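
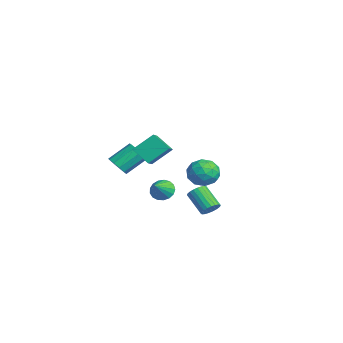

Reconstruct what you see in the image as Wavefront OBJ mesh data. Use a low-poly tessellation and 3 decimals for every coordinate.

v 4.284 0.185 -1.665
v 4.742 -0.134 -1.332
v 3.594 -0.683 -0.281
v 3.136 -0.365 -0.615
v 4.739 0.107 -1.208
v 3.592 -0.443 -0.158
v 4.658 0.361 -1.164
v 3.511 -0.189 -0.114
v 4.513 0.584 -1.206
v 3.365 0.035 -0.156
v 4.327 0.739 -1.328
v 3.18 0.189 -0.278
v 4.134 0.797 -1.508
v 2.987 0.248 -0.458
v 3.967 0.75 -1.715
v 2.82 0.201 -0.665
v 3.855 0.605 -1.914
v 2.707 0.056 -0.863
v 3.817 0.387 -2.069
v 2.669 -0.162 -1.019
v 3.859 0.135 -2.155
v 2.712 -0.415 -1.105
v 3.975 -0.109 -2.156
v 2.828 -0.659 -1.106
v 4.145 -0.303 -2.072
v 2.997 -0.852 -1.022
v 4.338 -0.412 -1.918
v 3.19 -0.961 -0.867
v 4.522 -0.418 -1.72
v 3.374 -0.967 -0.67
v 4.665 -0.319 -1.513
v 3.517 -0.869 -0.462
v -4.277 1.699 -2.378
v -3.636 2.597 -2.158
v -2.884 0.603 -1.962
v -2.243 1.501 -1.742
v -3.103 1.243 -1.063
v -3.964 1.921 -1.32
v -2.556 1.279 -2.8
v -3.417 1.957 -3.057
v -2.573 2.338 -2.418
v -2.91 2.315 -1.345
v -3.61 0.885 -2.775
v -3.947 0.862 -1.702
v -4.079 2.244 -2.304
v -2.441 0.956 -1.816
v -2.947 0.804 -1.417
v -2.57 1.332 -1.287
v -4.271 1.847 -1.812
v -3.895 2.375 -1.683
v -3.581 1.579 -1.04
v -2.625 0.825 -2.437
v -2.249 1.353 -2.308
v -3.95 1.868 -2.833
v -3.573 2.396 -2.703
v -2.939 1.621 -3.08
v -3.077 2.62 -2.328
v -2.258 1.975 -2.084
v -2.442 1.845 -2.705
v -2.948 2.243 -2.856
v -3.275 2.607 -1.697
v -2.457 1.962 -1.453
v -2.962 1.811 -1.054
v -3.468 2.209 -1.205
v -2.65 2.454 -1.851
v -4.063 1.238 -2.667
v -3.245 0.593 -2.423
v -3.052 0.991 -2.915
v -3.558 1.389 -3.066
v -4.262 1.225 -2.036
v -3.443 0.58 -1.792
v -3.572 0.957 -1.264
v -4.078 1.355 -1.415
v -3.87 0.746 -2.269
v -4.326 -0.751 -3.803
v -3.781 -0.79 -4.441
v -3.294 -1.489 -2.877
v -3.693 -0.442 -4.261
v -3.75 -0.164 -3.976
v -3.939 -0.021 -3.651
v -4.217 -0.045 -3.361
v -4.519 -0.231 -3.173
v -4.777 -0.536 -3.128
v -4.932 -0.89 -3.238
v -4.948 -1.213 -3.478
v -4.821 -1.43 -3.792
v -4.581 -1.491 -4.108
v -4.282 -1.383 -4.355
v -3.994 -1.13 -4.475
v 2.991 -3.882 2.931
v 4.289 -4.384 3.589
v 2.946 -2.662 3.951
v 4.244 -3.165 4.609
v 3.716 -3.135 2.071
v 5.014 -3.638 2.729
v 3.671 -1.916 3.091
v 4.969 -2.418 3.749
v -2.867 -3.869 -0.814
v -2.085 -3.891 -0.605
v -2.33 -2.514 0.463
v -3.113 -2.491 0.254
v -2.13 -3.591 -1.003
v -2.376 -2.214 0.065
v -2.457 -3.397 -1.328
v -2.702 -2.019 -0.261
v -2.94 -3.383 -1.458
v -3.186 -2.005 -0.39
v -3.396 -3.554 -1.341
v -3.641 -2.177 -0.273
v -3.65 -3.846 -1.023
v -3.895 -2.469 0.045
v -3.604 -4.146 -0.625
v -3.85 -2.769 0.443
v -3.278 -4.341 -0.299
v -3.523 -2.963 0.768
v -2.794 -4.355 -0.17
v -3.04 -2.977 0.898
v -2.339 -4.183 -0.287
v -2.584 -2.806 0.781
f 2 1 5
f 2 5 3
f 3 5 6
f 3 6 4
f 5 1 7
f 5 7 6
f 6 7 8
f 6 8 4
f 7 1 9
f 7 9 8
f 8 9 10
f 8 10 4
f 9 1 11
f 9 11 10
f 10 11 12
f 10 12 4
f 11 1 13
f 11 13 12
f 12 13 14
f 12 14 4
f 13 1 15
f 13 15 14
f 14 15 16
f 14 16 4
f 15 1 17
f 15 17 16
f 16 17 18
f 16 18 4
f 17 1 19
f 17 19 18
f 18 19 20
f 18 20 4
f 19 1 21
f 19 21 20
f 20 21 22
f 20 22 4
f 21 1 23
f 21 23 22
f 22 23 24
f 22 24 4
f 23 1 25
f 23 25 24
f 24 25 26
f 24 26 4
f 25 1 27
f 25 27 26
f 26 27 28
f 26 28 4
f 27 1 29
f 27 29 28
f 28 29 30
f 28 30 4
f 29 1 31
f 29 31 30
f 30 31 32
f 30 32 4
f 31 1 2
f 31 2 32
f 32 2 3
f 32 3 4
f 33 70 49
f 70 44 73
f 49 73 38
f 70 73 49
f 33 49 45
f 49 38 50
f 45 50 34
f 49 50 45
f 33 45 54
f 45 34 55
f 54 55 40
f 45 55 54
f 33 54 66
f 54 40 69
f 66 69 43
f 54 69 66
f 33 66 70
f 66 43 74
f 70 74 44
f 66 74 70
f 34 50 61
f 50 38 64
f 61 64 42
f 50 64 61
f 38 73 51
f 73 44 72
f 51 72 37
f 73 72 51
f 44 74 71
f 74 43 67
f 71 67 35
f 74 67 71
f 43 69 68
f 69 40 56
f 68 56 39
f 69 56 68
f 40 55 60
f 55 34 57
f 60 57 41
f 55 57 60
f 36 62 48
f 62 42 63
f 48 63 37
f 62 63 48
f 36 48 46
f 48 37 47
f 46 47 35
f 48 47 46
f 36 46 53
f 46 35 52
f 53 52 39
f 46 52 53
f 36 53 58
f 53 39 59
f 58 59 41
f 53 59 58
f 36 58 62
f 58 41 65
f 62 65 42
f 58 65 62
f 37 63 51
f 63 42 64
f 51 64 38
f 63 64 51
f 35 47 71
f 47 37 72
f 71 72 44
f 47 72 71
f 39 52 68
f 52 35 67
f 68 67 43
f 52 67 68
f 41 59 60
f 59 39 56
f 60 56 40
f 59 56 60
f 42 65 61
f 65 41 57
f 61 57 34
f 65 57 61
f 76 75 78
f 76 78 77
f 78 75 79
f 78 79 77
f 79 75 80
f 79 80 77
f 80 75 81
f 80 81 77
f 81 75 82
f 81 82 77
f 82 75 83
f 82 83 77
f 83 75 84
f 83 84 77
f 84 75 85
f 84 85 77
f 85 75 86
f 85 86 77
f 86 75 87
f 86 87 77
f 87 75 88
f 87 88 77
f 88 75 89
f 88 89 77
f 89 75 76
f 89 76 77
f 91 93 90
f 94 91 90
f 90 93 92
f 92 94 90
f 91 97 93
f 95 91 94
f 95 97 91
f 93 97 92
f 96 94 92
f 92 97 96
f 96 95 94
f 97 95 96
f 99 98 102
f 99 102 100
f 100 102 103
f 100 103 101
f 102 98 104
f 102 104 103
f 103 104 105
f 103 105 101
f 104 98 106
f 104 106 105
f 105 106 107
f 105 107 101
f 106 98 108
f 106 108 107
f 107 108 109
f 107 109 101
f 108 98 110
f 108 110 109
f 109 110 111
f 109 111 101
f 110 98 112
f 110 112 111
f 111 112 113
f 111 113 101
f 112 98 114
f 112 114 113
f 113 114 115
f 113 115 101
f 114 98 116
f 114 116 115
f 115 116 117
f 115 117 101
f 116 98 118
f 116 118 117
f 117 118 119
f 117 119 101
f 118 98 99
f 118 99 119
f 119 99 100
f 119 100 101



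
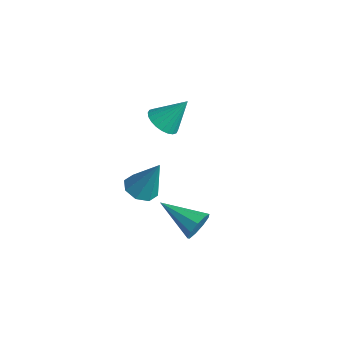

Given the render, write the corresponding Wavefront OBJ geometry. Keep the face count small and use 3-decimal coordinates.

v 2.432 0.909 -3
v 2.74 0.673 -2.466
v 0.928 0.211 -2.44
v 2.58 1.086 -2.382
v 2.35 1.417 -2.587
v 2.159 1.51 -2.985
v 2.095 1.321 -3.39
v 2.189 0.94 -3.613
v 2.397 0.544 -3.549
v 2.621 0.319 -3.228
v 2.756 0.37 -2.801
v -2.76 2.603 -1.537
v -2.346 2.041 -1.288
v -2.32 3.437 -0.383
v -2.158 2.178 -1.459
v -2.062 2.38 -1.641
v -2.071 2.616 -1.808
v -2.186 2.849 -1.934
v -2.388 3.045 -1.999
v -2.646 3.174 -1.993
v -2.922 3.215 -1.919
v -3.173 3.164 -1.786
v -3.361 3.027 -1.615
v -3.458 2.825 -1.432
v -3.448 2.589 -1.265
v -3.333 2.356 -1.14
v -3.132 2.16 -1.075
v -2.873 2.031 -1.08
v -2.597 1.99 -1.155
v -1.136 0.636 -3.401
v -0.662 1.083 -3.707
v -0.544 1.104 -1.799
v -1.144 1.327 -3.6
v -1.622 1.166 -3.376
v -1.814 0.694 -3.167
v -1.609 0.188 -3.095
v -1.127 -0.056 -3.201
v -0.65 0.105 -3.425
v -0.457 0.577 -3.634
f 2 1 4
f 2 4 3
f 4 1 5
f 4 5 3
f 5 1 6
f 5 6 3
f 6 1 7
f 6 7 3
f 7 1 8
f 7 8 3
f 8 1 9
f 8 9 3
f 9 1 10
f 9 10 3
f 10 1 11
f 10 11 3
f 11 1 2
f 11 2 3
f 13 12 15
f 13 15 14
f 15 12 16
f 15 16 14
f 16 12 17
f 16 17 14
f 17 12 18
f 17 18 14
f 18 12 19
f 18 19 14
f 19 12 20
f 19 20 14
f 20 12 21
f 20 21 14
f 21 12 22
f 21 22 14
f 22 12 23
f 22 23 14
f 23 12 24
f 23 24 14
f 24 12 25
f 24 25 14
f 25 12 26
f 25 26 14
f 26 12 27
f 26 27 14
f 27 12 28
f 27 28 14
f 28 12 29
f 28 29 14
f 29 12 13
f 29 13 14
f 31 30 33
f 31 33 32
f 33 30 34
f 33 34 32
f 34 30 35
f 34 35 32
f 35 30 36
f 35 36 32
f 36 30 37
f 36 37 32
f 37 30 38
f 37 38 32
f 38 30 39
f 38 39 32
f 39 30 31
f 39 31 32



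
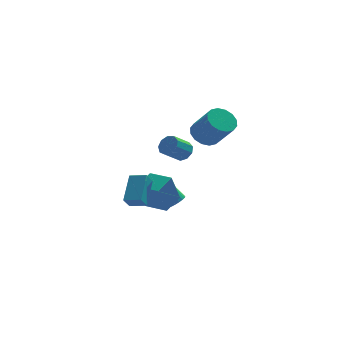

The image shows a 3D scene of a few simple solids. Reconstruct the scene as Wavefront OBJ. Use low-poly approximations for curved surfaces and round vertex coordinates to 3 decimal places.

v -0.831 1.321 0.847
v -0.279 1.097 1.319
v -1.257 0.514 2.185
v -1.809 0.739 1.713
v -0.445 1.572 1.452
v -1.422 0.989 2.318
v -0.791 1.929 1.302
v -1.769 1.346 2.167
v -1.156 2.002 0.939
v -2.134 1.419 1.805
v -1.369 1.757 0.533
v -2.347 1.174 1.399
v -1.331 1.308 0.274
v -2.308 0.725 1.14
v -1.058 0.865 0.283
v -2.036 0.282 1.149
v -0.68 0.636 0.556
v -1.657 0.053 1.422
v -0.372 0.728 0.965
v -1.35 0.145 1.831
v 0.35 0.481 2.655
v 1.214 0.41 2.136
v 2.093 -0.652 3.747
v 1.23 -0.581 4.265
v 1.255 0.855 2.407
v 2.135 -0.207 4.018
v 1.054 1.2 2.745
v 1.933 0.138 4.355
v 0.664 1.352 3.058
v 1.543 0.29 4.669
v 0.19 1.271 3.263
v 1.069 0.209 4.874
v -0.241 0.978 3.305
v 0.638 -0.084 4.916
v -0.513 0.552 3.173
v 0.366 -0.51 4.784
v -0.555 0.107 2.902
v 0.325 -0.955 4.513
v -0.353 -0.238 2.565
v 0.526 -1.3 4.175
v 0.037 -0.39 2.251
v 0.916 -1.452 3.862
v 0.511 -0.309 2.046
v 1.39 -1.371 3.657
v 0.942 -0.016 2.004
v 1.821 -1.078 3.615
v -4.841 -3.011 -0.774
v -4.328 -1.446 0.413
v -4.45 -2.586 -1.503
v -3.937 -1.021 -0.316
v -3.883 -3.499 -0.544
v -3.37 -1.934 0.643
v -3.492 -3.074 -1.273
v -2.979 -1.509 -0.086
v -0.931 3.443 -4.626
v -0.41 3.604 -4.272
v -1.528 4.158 -2.88
v -2.049 3.997 -3.234
v -0.477 3.864 -4.429
v -1.595 4.419 -3.037
v -0.647 4.028 -4.632
v -1.766 4.582 -3.239
v -0.883 4.057 -4.833
v -2.001 4.612 -3.44
v -1.13 3.946 -4.986
v -2.248 4.501 -3.594
v -1.331 3.72 -5.058
v -2.449 4.274 -3.665
v -1.44 3.43 -5.03
v -2.558 3.984 -3.638
v -1.433 3.143 -4.91
v -2.551 3.697 -3.517
v -1.311 2.925 -4.725
v -2.429 3.479 -3.332
v -1.102 2.825 -4.517
v -2.22 3.38 -3.125
v -0.853 2.867 -4.335
v -1.971 3.422 -2.942
v -0.623 3.041 -4.219
v -1.741 3.595 -2.826
v -0.463 3.307 -4.196
v -1.581 3.861 -2.804
v -2.048 -0.575 -3.157
v -2.619 -1.039 -1.222
v -3.205 0.482 -3.245
v -3.777 0.018 -1.31
v -1.123 0.482 -2.63
v -1.695 0.018 -0.695
v -2.281 1.539 -2.718
v -2.852 1.075 -0.783
f 2 1 5
f 2 5 3
f 3 5 6
f 3 6 4
f 5 1 7
f 5 7 6
f 6 7 8
f 6 8 4
f 7 1 9
f 7 9 8
f 8 9 10
f 8 10 4
f 9 1 11
f 9 11 10
f 10 11 12
f 10 12 4
f 11 1 13
f 11 13 12
f 12 13 14
f 12 14 4
f 13 1 15
f 13 15 14
f 14 15 16
f 14 16 4
f 15 1 17
f 15 17 16
f 16 17 18
f 16 18 4
f 17 1 19
f 17 19 18
f 18 19 20
f 18 20 4
f 19 1 2
f 19 2 20
f 20 2 3
f 20 3 4
f 22 21 25
f 22 25 23
f 23 25 26
f 23 26 24
f 25 21 27
f 25 27 26
f 26 27 28
f 26 28 24
f 27 21 29
f 27 29 28
f 28 29 30
f 28 30 24
f 29 21 31
f 29 31 30
f 30 31 32
f 30 32 24
f 31 21 33
f 31 33 32
f 32 33 34
f 32 34 24
f 33 21 35
f 33 35 34
f 34 35 36
f 34 36 24
f 35 21 37
f 35 37 36
f 36 37 38
f 36 38 24
f 37 21 39
f 37 39 38
f 38 39 40
f 38 40 24
f 39 21 41
f 39 41 40
f 40 41 42
f 40 42 24
f 41 21 43
f 41 43 42
f 42 43 44
f 42 44 24
f 43 21 45
f 43 45 44
f 44 45 46
f 44 46 24
f 45 21 22
f 45 22 46
f 46 22 23
f 46 23 24
f 48 50 47
f 51 48 47
f 47 50 49
f 49 51 47
f 48 54 50
f 52 48 51
f 52 54 48
f 50 54 49
f 53 51 49
f 49 54 53
f 53 52 51
f 54 52 53
f 56 55 59
f 56 59 57
f 57 59 60
f 57 60 58
f 59 55 61
f 59 61 60
f 60 61 62
f 60 62 58
f 61 55 63
f 61 63 62
f 62 63 64
f 62 64 58
f 63 55 65
f 63 65 64
f 64 65 66
f 64 66 58
f 65 55 67
f 65 67 66
f 66 67 68
f 66 68 58
f 67 55 69
f 67 69 68
f 68 69 70
f 68 70 58
f 69 55 71
f 69 71 70
f 70 71 72
f 70 72 58
f 71 55 73
f 71 73 72
f 72 73 74
f 72 74 58
f 73 55 75
f 73 75 74
f 74 75 76
f 74 76 58
f 75 55 77
f 75 77 76
f 76 77 78
f 76 78 58
f 77 55 79
f 77 79 78
f 78 79 80
f 78 80 58
f 79 55 81
f 79 81 80
f 80 81 82
f 80 82 58
f 81 55 56
f 81 56 82
f 82 56 57
f 82 57 58
f 84 86 83
f 87 84 83
f 83 86 85
f 85 87 83
f 84 90 86
f 88 84 87
f 88 90 84
f 86 90 85
f 89 87 85
f 85 90 89
f 89 88 87
f 90 88 89



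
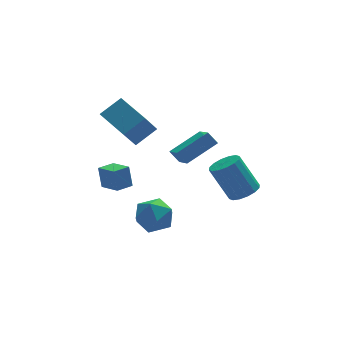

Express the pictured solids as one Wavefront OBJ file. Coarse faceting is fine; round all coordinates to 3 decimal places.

v 2.224 2.723 0.753
v 2.137 1.281 1.571
v 3.987 3.116 1.634
v 3.9 1.674 2.451
v 2.62 2.346 0.129
v 2.533 0.904 0.946
v 4.383 2.739 1.009
v 4.296 1.297 1.827
v 0.352 0.001 -1.384
v 1.179 -0.757 -1.298
v -0.859 -1.263 -0.882
v -0.032 -2.021 -0.796
v -0.093 -1.17 -0.063
v 0.655 -0.389 -0.373
v -0.335 -1.631 -1.807
v 0.413 -0.85 -2.117
v 0.754 -1.766 -1.56
v 0.904 -1.481 -0.482
v -0.584 -0.539 -1.698
v -0.434 -0.254 -0.62
v -0.486 1.706 3.201
v 0.695 1.896 4.02
v -1.164 3.513 3.759
v 0.017 3.704 4.578
v 0.363 2.456 1.802
v 1.544 2.647 2.621
v -0.315 4.264 2.36
v 0.866 4.454 3.179
v 4.077 -3.01 1.065
v 4.673 -3.422 1.49
v 3.878 -2.723 3.281
v 3.283 -2.31 2.855
v 4.842 -3.03 1.412
v 4.048 -2.33 3.202
v 4.806 -2.632 1.24
v 4.012 -1.932 3.031
v 4.575 -2.335 1.022
v 3.781 -1.635 2.813
v 4.211 -2.219 0.815
v 3.417 -1.519 2.606
v 3.811 -2.315 0.675
v 3.016 -1.615 2.465
v 3.482 -2.597 0.639
v 2.687 -1.898 2.43
v 3.312 -2.99 0.718
v 2.518 -2.29 2.508
v 3.348 -3.388 0.889
v 2.554 -2.688 2.68
v 3.579 -3.685 1.107
v 2.785 -2.985 2.898
v 3.943 -3.801 1.314
v 3.149 -3.101 3.105
v 4.344 -3.705 1.455
v 3.549 -3.005 3.245
v -0.809 1.897 -0.984
v -0.87 2.253 0.212
v -1.275 3.063 -1.356
v -1.336 3.42 -0.159
v 0.096 2.24 -1.041
v 0.035 2.597 0.156
v -0.37 3.407 -1.412
v -0.431 3.763 -0.216
f 2 4 1
f 5 2 1
f 1 4 3
f 3 5 1
f 2 8 4
f 6 2 5
f 6 8 2
f 4 8 3
f 7 5 3
f 3 8 7
f 7 6 5
f 8 6 7
f 9 20 14
f 9 14 10
f 9 10 16
f 9 16 19
f 9 19 20
f 10 14 18
f 14 20 13
f 20 19 11
f 19 16 15
f 16 10 17
f 12 18 13
f 12 13 11
f 12 11 15
f 12 15 17
f 12 17 18
f 13 18 14
f 11 13 20
f 15 11 19
f 17 15 16
f 18 17 10
f 22 24 21
f 25 22 21
f 21 24 23
f 23 25 21
f 22 28 24
f 26 22 25
f 26 28 22
f 24 28 23
f 27 25 23
f 23 28 27
f 27 26 25
f 28 26 27
f 30 29 33
f 30 33 31
f 31 33 34
f 31 34 32
f 33 29 35
f 33 35 34
f 34 35 36
f 34 36 32
f 35 29 37
f 35 37 36
f 36 37 38
f 36 38 32
f 37 29 39
f 37 39 38
f 38 39 40
f 38 40 32
f 39 29 41
f 39 41 40
f 40 41 42
f 40 42 32
f 41 29 43
f 41 43 42
f 42 43 44
f 42 44 32
f 43 29 45
f 43 45 44
f 44 45 46
f 44 46 32
f 45 29 47
f 45 47 46
f 46 47 48
f 46 48 32
f 47 29 49
f 47 49 48
f 48 49 50
f 48 50 32
f 49 29 51
f 49 51 50
f 50 51 52
f 50 52 32
f 51 29 53
f 51 53 52
f 52 53 54
f 52 54 32
f 53 29 30
f 53 30 54
f 54 30 31
f 54 31 32
f 56 58 55
f 59 56 55
f 55 58 57
f 57 59 55
f 56 62 58
f 60 56 59
f 60 62 56
f 58 62 57
f 61 59 57
f 57 62 61
f 61 60 59
f 62 60 61



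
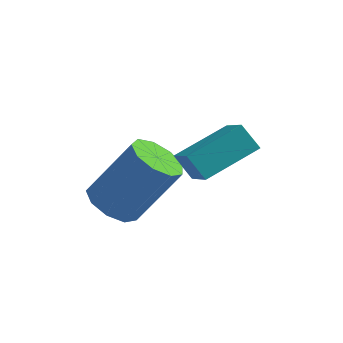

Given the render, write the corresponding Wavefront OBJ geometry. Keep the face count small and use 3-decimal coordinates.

v -1.752 -2.991 0.173
v -1.214 -3.618 0.024
v -0.109 -3.076 1.738
v -0.648 -2.449 1.887
v -1.037 -3.14 -0.241
v 0.068 -2.598 1.473
v -1.195 -2.592 -0.313
v -0.09 -2.05 1.401
v -1.614 -2.231 -0.157
v -0.509 -1.689 1.557
v -2.097 -2.226 0.153
v -0.993 -1.683 1.867
v -2.42 -2.578 0.472
v -1.315 -2.036 2.186
v -2.43 -3.124 0.652
v -1.325 -2.582 2.366
v -2.123 -3.608 0.607
v -1.018 -3.065 2.321
v -1.642 -3.803 0.359
v -0.538 -3.26 2.073
v 0.858 -3.189 1.895
v 0.285 -2.965 2.538
v 0.175 -2.035 0.883
v -0.398 -1.811 1.526
v 1.998 -1.989 2.494
v 1.425 -1.765 3.137
v 1.315 -0.835 1.482
v 0.742 -0.611 2.125
f 2 1 5
f 2 5 3
f 3 5 6
f 3 6 4
f 5 1 7
f 5 7 6
f 6 7 8
f 6 8 4
f 7 1 9
f 7 9 8
f 8 9 10
f 8 10 4
f 9 1 11
f 9 11 10
f 10 11 12
f 10 12 4
f 11 1 13
f 11 13 12
f 12 13 14
f 12 14 4
f 13 1 15
f 13 15 14
f 14 15 16
f 14 16 4
f 15 1 17
f 15 17 16
f 16 17 18
f 16 18 4
f 17 1 19
f 17 19 18
f 18 19 20
f 18 20 4
f 19 1 2
f 19 2 20
f 20 2 3
f 20 3 4
f 22 24 21
f 25 22 21
f 21 24 23
f 23 25 21
f 22 28 24
f 26 22 25
f 26 28 22
f 24 28 23
f 27 25 23
f 23 28 27
f 27 26 25
f 28 26 27



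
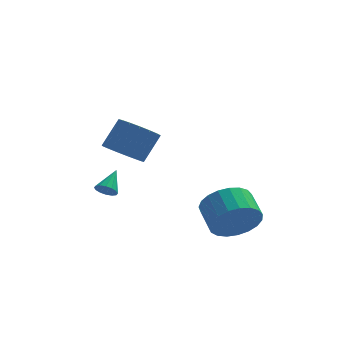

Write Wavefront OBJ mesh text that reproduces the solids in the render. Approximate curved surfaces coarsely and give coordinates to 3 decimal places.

v -4.034 -0.236 -2.774
v -3.795 -0.571 -2.489
v -3.626 0.656 -2.066
v -3.625 -0.504 -2.672
v -3.564 -0.366 -2.882
v -3.629 -0.193 -3.063
v -3.803 -0.031 -3.166
v -4.038 0.075 -3.165
v -4.273 0.098 -3.058
v -4.444 0.032 -2.875
v -4.505 -0.107 -2.665
v -4.44 -0.28 -2.485
v -4.266 -0.441 -2.381
v -4.03 -0.548 -2.383
v 0.927 -4.221 -2.501
v 1.445 -4.48 -1.601
v 1.09 -3.378 -1.079
v 0.573 -3.119 -1.979
v 1.761 -4.269 -1.832
v 1.407 -3.167 -1.311
v 1.933 -4.05 -2.179
v 1.578 -2.947 -1.657
v 1.931 -3.86 -2.581
v 1.577 -2.758 -2.06
v 1.756 -3.732 -2.97
v 1.401 -2.63 -2.448
v 1.437 -3.69 -3.277
v 1.082 -2.587 -2.756
v 1.03 -3.739 -3.45
v 0.675 -2.636 -2.929
v 0.605 -3.871 -3.459
v 0.251 -2.769 -2.938
v 0.236 -4.064 -3.303
v -0.118 -2.962 -2.781
v -0.013 -4.284 -3.007
v -0.368 -3.182 -2.486
v -0.1 -4.493 -2.624
v -0.455 -3.391 -2.103
v -0.009 -4.656 -2.22
v -0.364 -3.553 -1.698
v 0.244 -4.743 -1.864
v -0.111 -3.64 -1.343
v 0.614 -4.739 -1.619
v 0.26 -3.637 -1.097
v 1.04 -4.647 -1.525
v 0.685 -3.544 -1.004
v -3.309 -3.053 0.617
v -2.518 -3.313 0.304
v -1.88 -2.727 1.429
v -2.671 -2.467 1.743
v -2.573 -2.926 0.134
v -1.935 -2.34 1.259
v -2.796 -2.568 0.075
v -2.159 -1.983 1.2
v -3.138 -2.322 0.14
v -2.5 -1.736 1.265
v -3.518 -2.243 0.314
v -2.88 -1.657 1.439
v -3.851 -2.349 0.558
v -3.213 -1.763 1.683
v -4.059 -2.617 0.816
v -3.421 -2.031 1.941
v -4.096 -2.985 1.028
v -3.458 -2.399 2.153
v -3.952 -3.368 1.146
v -3.314 -2.782 2.271
v -3.661 -3.679 1.143
v -3.023 -3.093 2.268
v -3.289 -3.847 1.019
v -2.651 -3.261 2.145
v -2.922 -3.832 0.804
v -2.284 -3.247 1.929
v -2.644 -3.64 0.546
v -2.006 -3.054 1.671
f 2 1 4
f 2 4 3
f 4 1 5
f 4 5 3
f 5 1 6
f 5 6 3
f 6 1 7
f 6 7 3
f 7 1 8
f 7 8 3
f 8 1 9
f 8 9 3
f 9 1 10
f 9 10 3
f 10 1 11
f 10 11 3
f 11 1 12
f 11 12 3
f 12 1 13
f 12 13 3
f 13 1 14
f 13 14 3
f 14 1 2
f 14 2 3
f 16 15 19
f 16 19 17
f 17 19 20
f 17 20 18
f 19 15 21
f 19 21 20
f 20 21 22
f 20 22 18
f 21 15 23
f 21 23 22
f 22 23 24
f 22 24 18
f 23 15 25
f 23 25 24
f 24 25 26
f 24 26 18
f 25 15 27
f 25 27 26
f 26 27 28
f 26 28 18
f 27 15 29
f 27 29 28
f 28 29 30
f 28 30 18
f 29 15 31
f 29 31 30
f 30 31 32
f 30 32 18
f 31 15 33
f 31 33 32
f 32 33 34
f 32 34 18
f 33 15 35
f 33 35 34
f 34 35 36
f 34 36 18
f 35 15 37
f 35 37 36
f 36 37 38
f 36 38 18
f 37 15 39
f 37 39 38
f 38 39 40
f 38 40 18
f 39 15 41
f 39 41 40
f 40 41 42
f 40 42 18
f 41 15 43
f 41 43 42
f 42 43 44
f 42 44 18
f 43 15 45
f 43 45 44
f 44 45 46
f 44 46 18
f 45 15 16
f 45 16 46
f 46 16 17
f 46 17 18
f 48 47 51
f 48 51 49
f 49 51 52
f 49 52 50
f 51 47 53
f 51 53 52
f 52 53 54
f 52 54 50
f 53 47 55
f 53 55 54
f 54 55 56
f 54 56 50
f 55 47 57
f 55 57 56
f 56 57 58
f 56 58 50
f 57 47 59
f 57 59 58
f 58 59 60
f 58 60 50
f 59 47 61
f 59 61 60
f 60 61 62
f 60 62 50
f 61 47 63
f 61 63 62
f 62 63 64
f 62 64 50
f 63 47 65
f 63 65 64
f 64 65 66
f 64 66 50
f 65 47 67
f 65 67 66
f 66 67 68
f 66 68 50
f 67 47 69
f 67 69 68
f 68 69 70
f 68 70 50
f 69 47 71
f 69 71 70
f 70 71 72
f 70 72 50
f 71 47 73
f 71 73 72
f 72 73 74
f 72 74 50
f 73 47 48
f 73 48 74
f 74 48 49
f 74 49 50



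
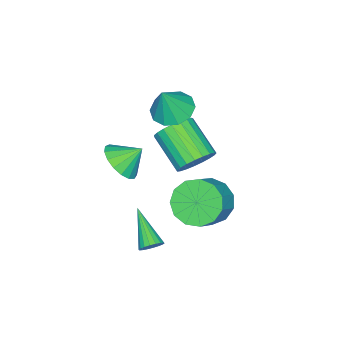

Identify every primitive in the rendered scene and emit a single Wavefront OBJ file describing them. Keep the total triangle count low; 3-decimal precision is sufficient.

v -1.359 -1.259 -3.333
v -0.606 -1.238 -2.861
v -1.207 -2.719 -1.834
v -1.961 -2.741 -2.307
v -0.826 -1.013 -2.665
v -1.427 -2.494 -1.638
v -1.138 -0.831 -2.586
v -1.739 -2.312 -1.559
v -1.488 -0.723 -2.635
v -2.089 -2.204 -1.608
v -1.817 -0.708 -2.805
v -2.418 -2.189 -1.778
v -2.066 -0.788 -3.067
v -2.667 -2.269 -2.04
v -2.193 -0.95 -3.375
v -2.794 -2.431 -2.348
v -2.176 -1.165 -3.675
v -2.777 -2.646 -2.648
v -2.018 -1.397 -3.917
v -2.619 -2.878 -2.89
v -1.746 -1.604 -4.057
v -2.347 -3.086 -3.03
v -1.407 -1.753 -4.073
v -2.008 -3.234 -3.046
v -1.06 -1.816 -3.96
v -1.661 -3.297 -2.933
v -0.765 -1.782 -3.74
v -1.366 -3.264 -2.713
v -0.572 -1.659 -3.449
v -1.174 -3.14 -2.422
v -0.516 -1.466 -3.138
v -1.117 -2.947 -2.111
v 3.186 -0.37 -4.506
v 3.481 -0.246 -4.109
v 2.314 -1.59 -3.474
v 3.306 -0.103 -4.088
v 3.107 -0.013 -4.15
v 2.924 0.006 -4.282
v 2.792 -0.049 -4.459
v 2.739 -0.168 -4.645
v 2.774 -0.327 -4.803
v 2.89 -0.494 -4.902
v 3.065 -0.637 -4.923
v 3.264 -0.727 -4.861
v 3.448 -0.746 -4.729
v 3.579 -0.691 -4.553
v 3.633 -0.572 -4.367
v 3.598 -0.413 -4.209
v 1.893 -2.622 -1.47
v 2.581 -2.745 -0.858
v 1.367 -1.978 -0.75
v 2.707 -2.386 -1.088
v 2.646 -2.08 -1.406
v 2.412 -1.899 -1.739
v 2.059 -1.883 -2.01
v 1.668 -2.037 -2.157
v 1.329 -2.325 -2.147
v 1.119 -2.68 -1.982
v 1.086 -3.023 -1.7
v 1.237 -3.274 -1.365
v 1.539 -3.375 -1.054
v 1.922 -3.304 -0.839
v 2.298 -3.077 -0.768
v -0.18 0.032 -4.232
v 0.497 -0.031 -5.07
v 1.578 0.106 -4.207
v 0.9 0.168 -3.368
v 0.366 0.559 -4.999
v 1.447 0.696 -4.136
v 0.062 0.982 -4.685
v 1.142 1.118 -3.821
v -0.32 1.103 -4.226
v 0.761 1.239 -3.363
v -0.657 0.884 -3.77
v 0.424 1.02 -2.906
v -0.843 0.394 -3.46
v 0.238 0.531 -2.596
v -0.818 -0.211 -3.395
v 0.262 -0.074 -2.531
v -0.591 -0.738 -3.596
v 0.489 -0.602 -2.732
v -0.234 -1.021 -3.998
v 0.847 -0.885 -3.135
v 0.141 -0.97 -4.475
v 1.221 -0.834 -3.612
v 0.413 -0.601 -4.875
v 1.494 -0.464 -4.012
v -1.467 -2.457 -0.625
v -0.862 -1.791 -0.86
v -0.833 -2.543 0.765
v -1.326 -1.538 -0.633
v -1.843 -1.637 -0.403
v -2.217 -2.049 -0.258
v -2.304 -2.617 -0.253
v -2.071 -3.124 -0.391
v -1.607 -3.377 -0.617
v -1.09 -3.278 -0.847
v -0.716 -2.866 -0.992
v -0.629 -2.298 -0.997
f 2 1 5
f 2 5 3
f 3 5 6
f 3 6 4
f 5 1 7
f 5 7 6
f 6 7 8
f 6 8 4
f 7 1 9
f 7 9 8
f 8 9 10
f 8 10 4
f 9 1 11
f 9 11 10
f 10 11 12
f 10 12 4
f 11 1 13
f 11 13 12
f 12 13 14
f 12 14 4
f 13 1 15
f 13 15 14
f 14 15 16
f 14 16 4
f 15 1 17
f 15 17 16
f 16 17 18
f 16 18 4
f 17 1 19
f 17 19 18
f 18 19 20
f 18 20 4
f 19 1 21
f 19 21 20
f 20 21 22
f 20 22 4
f 21 1 23
f 21 23 22
f 22 23 24
f 22 24 4
f 23 1 25
f 23 25 24
f 24 25 26
f 24 26 4
f 25 1 27
f 25 27 26
f 26 27 28
f 26 28 4
f 27 1 29
f 27 29 28
f 28 29 30
f 28 30 4
f 29 1 31
f 29 31 30
f 30 31 32
f 30 32 4
f 31 1 2
f 31 2 32
f 32 2 3
f 32 3 4
f 34 33 36
f 34 36 35
f 36 33 37
f 36 37 35
f 37 33 38
f 37 38 35
f 38 33 39
f 38 39 35
f 39 33 40
f 39 40 35
f 40 33 41
f 40 41 35
f 41 33 42
f 41 42 35
f 42 33 43
f 42 43 35
f 43 33 44
f 43 44 35
f 44 33 45
f 44 45 35
f 45 33 46
f 45 46 35
f 46 33 47
f 46 47 35
f 47 33 48
f 47 48 35
f 48 33 34
f 48 34 35
f 50 49 52
f 50 52 51
f 52 49 53
f 52 53 51
f 53 49 54
f 53 54 51
f 54 49 55
f 54 55 51
f 55 49 56
f 55 56 51
f 56 49 57
f 56 57 51
f 57 49 58
f 57 58 51
f 58 49 59
f 58 59 51
f 59 49 60
f 59 60 51
f 60 49 61
f 60 61 51
f 61 49 62
f 61 62 51
f 62 49 63
f 62 63 51
f 63 49 50
f 63 50 51
f 65 64 68
f 65 68 66
f 66 68 69
f 66 69 67
f 68 64 70
f 68 70 69
f 69 70 71
f 69 71 67
f 70 64 72
f 70 72 71
f 71 72 73
f 71 73 67
f 72 64 74
f 72 74 73
f 73 74 75
f 73 75 67
f 74 64 76
f 74 76 75
f 75 76 77
f 75 77 67
f 76 64 78
f 76 78 77
f 77 78 79
f 77 79 67
f 78 64 80
f 78 80 79
f 79 80 81
f 79 81 67
f 80 64 82
f 80 82 81
f 81 82 83
f 81 83 67
f 82 64 84
f 82 84 83
f 83 84 85
f 83 85 67
f 84 64 86
f 84 86 85
f 85 86 87
f 85 87 67
f 86 64 65
f 86 65 87
f 87 65 66
f 87 66 67
f 89 88 91
f 89 91 90
f 91 88 92
f 91 92 90
f 92 88 93
f 92 93 90
f 93 88 94
f 93 94 90
f 94 88 95
f 94 95 90
f 95 88 96
f 95 96 90
f 96 88 97
f 96 97 90
f 97 88 98
f 97 98 90
f 98 88 99
f 98 99 90
f 99 88 89
f 99 89 90



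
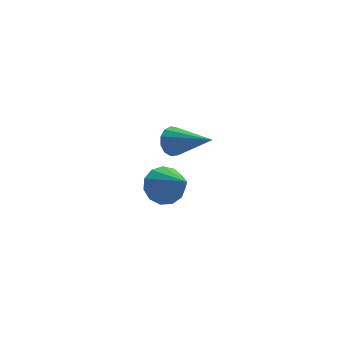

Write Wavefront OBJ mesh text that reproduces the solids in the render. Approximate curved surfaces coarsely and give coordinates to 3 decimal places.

v -4.244 -1.098 3.026
v -3.959 -0.76 3.26
v -3.516 -2.202 3.734
v -4.184 -0.802 3.425
v -4.427 -0.939 3.463
v -4.613 -1.125 3.363
v -4.681 -1.303 3.156
v -4.611 -1.416 2.907
v -4.425 -1.428 2.697
v -4.181 -1.335 2.591
v -3.957 -1.167 2.623
v -3.825 -0.977 2.783
v -3.825 -0.825 3.02
v -3.839 0.656 -0.517
v -3.416 0.347 -0.951
v -3.601 -0.556 0.577
v -3.2 0.581 -0.738
v -3.187 0.839 -0.455
v -3.381 1.039 -0.192
v -3.72 1.117 -0.032
v -4.097 1.049 -0.026
v -4.392 0.856 -0.176
v -4.511 0.599 -0.434
v -4.417 0.361 -0.719
v -4.139 0.216 -0.939
v -3.766 0.211 -1.026
f 2 1 4
f 2 4 3
f 4 1 5
f 4 5 3
f 5 1 6
f 5 6 3
f 6 1 7
f 6 7 3
f 7 1 8
f 7 8 3
f 8 1 9
f 8 9 3
f 9 1 10
f 9 10 3
f 10 1 11
f 10 11 3
f 11 1 12
f 11 12 3
f 12 1 13
f 12 13 3
f 13 1 2
f 13 2 3
f 15 14 17
f 15 17 16
f 17 14 18
f 17 18 16
f 18 14 19
f 18 19 16
f 19 14 20
f 19 20 16
f 20 14 21
f 20 21 16
f 21 14 22
f 21 22 16
f 22 14 23
f 22 23 16
f 23 14 24
f 23 24 16
f 24 14 25
f 24 25 16
f 25 14 26
f 25 26 16
f 26 14 15
f 26 15 16



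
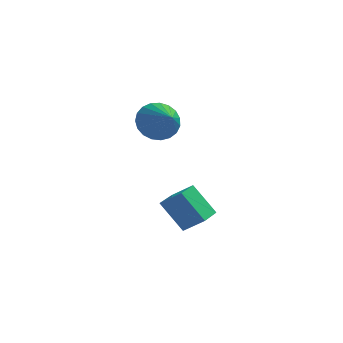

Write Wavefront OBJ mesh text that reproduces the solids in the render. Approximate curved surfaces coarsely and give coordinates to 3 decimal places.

v 0.429 -0.084 2.022
v 0.813 -0.172 1.361
v 0.991 -0.896 2.458
v 0.997 0.039 1.517
v 1.082 0.229 1.761
v 1.054 0.364 2.049
v 0.918 0.422 2.334
v 0.698 0.393 2.564
v 0.431 0.281 2.7
v 0.163 0.106 2.72
v -0.058 -0.102 2.619
v -0.196 -0.306 2.414
v -0.225 -0.472 2.142
v -0.142 -0.571 1.849
v 0.041 -0.586 1.587
v 0.29 -0.514 1.399
v 0.563 -0.367 1.319
v 1.272 -0.484 -2.507
v 0.502 -0.279 -1.429
v 1.511 0.518 -2.526
v 0.742 0.722 -1.448
v 1.978 -0.642 -1.972
v 1.209 -0.438 -0.894
v 2.218 0.359 -1.991
v 1.448 0.564 -0.913
f 2 1 4
f 2 4 3
f 4 1 5
f 4 5 3
f 5 1 6
f 5 6 3
f 6 1 7
f 6 7 3
f 7 1 8
f 7 8 3
f 8 1 9
f 8 9 3
f 9 1 10
f 9 10 3
f 10 1 11
f 10 11 3
f 11 1 12
f 11 12 3
f 12 1 13
f 12 13 3
f 13 1 14
f 13 14 3
f 14 1 15
f 14 15 3
f 15 1 16
f 15 16 3
f 16 1 17
f 16 17 3
f 17 1 2
f 17 2 3
f 19 21 18
f 22 19 18
f 18 21 20
f 20 22 18
f 19 25 21
f 23 19 22
f 23 25 19
f 21 25 20
f 24 22 20
f 20 25 24
f 24 23 22
f 25 23 24



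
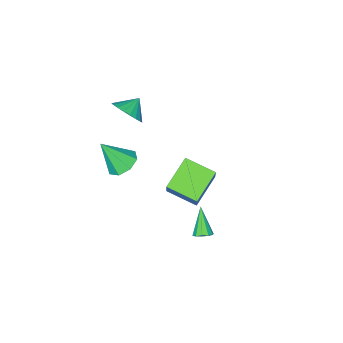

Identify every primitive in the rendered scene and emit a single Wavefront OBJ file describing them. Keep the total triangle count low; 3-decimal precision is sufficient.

v -1.38 -0.61 -3.966
v -3.117 -0.999 -3.033
v -1.997 1.013 -4.439
v -3.735 0.624 -3.506
v -0.765 0.036 -2.554
v -2.503 -0.353 -1.621
v -1.383 1.659 -3.027
v -3.12 1.27 -2.094
v -0.401 -2.921 -2.485
v 0.034 -3.596 -3.011
v 0.381 -3.719 -0.815
v 0.451 -2.998 -2.921
v 0.369 -2.354 -2.575
v -0.164 -2.043 -2.177
v -0.836 -2.246 -1.959
v -1.253 -2.844 -2.05
v -1.171 -3.487 -2.396
v -0.638 -3.799 -2.794
v 0.47 3.965 -2.549
v 0.793 4.221 -2.201
v -0.19 3.115 -1.311
v 0.512 4.398 -2.23
v 0.214 4.409 -2.38
v 0.014 4.251 -2.596
v -0.011 3.983 -2.793
v 0.147 3.708 -2.897
v 0.428 3.531 -2.868
v 0.726 3.52 -2.718
v 0.926 3.679 -2.502
v 0.951 3.946 -2.305
v -1.08 -3.239 1.214
v -0.669 -2.557 1.803
v -1.98 -3.241 1.846
v -0.864 -2.324 1.526
v -1.097 -2.249 1.194
v -1.326 -2.345 0.866
v -1.513 -2.596 0.599
v -1.625 -2.957 0.437
v -1.643 -3.368 0.41
v -1.564 -3.756 0.522
v -1.4 -4.055 0.754
v -1.181 -4.212 1.065
v -0.945 -4.201 1.402
v -0.732 -4.024 1.706
v -0.579 -3.711 1.926
v -0.513 -3.316 2.022
v -0.544 -2.908 1.979
f 2 4 1
f 5 2 1
f 1 4 3
f 3 5 1
f 2 8 4
f 6 2 5
f 6 8 2
f 4 8 3
f 7 5 3
f 3 8 7
f 7 6 5
f 8 6 7
f 10 9 12
f 10 12 11
f 12 9 13
f 12 13 11
f 13 9 14
f 13 14 11
f 14 9 15
f 14 15 11
f 15 9 16
f 15 16 11
f 16 9 17
f 16 17 11
f 17 9 18
f 17 18 11
f 18 9 10
f 18 10 11
f 20 19 22
f 20 22 21
f 22 19 23
f 22 23 21
f 23 19 24
f 23 24 21
f 24 19 25
f 24 25 21
f 25 19 26
f 25 26 21
f 26 19 27
f 26 27 21
f 27 19 28
f 27 28 21
f 28 19 29
f 28 29 21
f 29 19 30
f 29 30 21
f 30 19 20
f 30 20 21
f 32 31 34
f 32 34 33
f 34 31 35
f 34 35 33
f 35 31 36
f 35 36 33
f 36 31 37
f 36 37 33
f 37 31 38
f 37 38 33
f 38 31 39
f 38 39 33
f 39 31 40
f 39 40 33
f 40 31 41
f 40 41 33
f 41 31 42
f 41 42 33
f 42 31 43
f 42 43 33
f 43 31 44
f 43 44 33
f 44 31 45
f 44 45 33
f 45 31 46
f 45 46 33
f 46 31 47
f 46 47 33
f 47 31 32
f 47 32 33



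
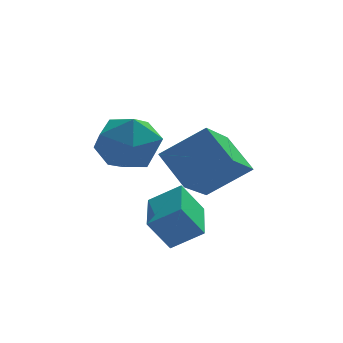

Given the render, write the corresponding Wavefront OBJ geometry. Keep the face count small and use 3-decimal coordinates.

v 1.25 1.201 1.11
v 2.203 0.528 0.835
v 0.417 -0.328 1.965
v 1.37 -1.001 1.69
v 1.468 -0.128 2.506
v 1.983 0.816 1.977
v 0.637 -0.616 0.823
v 1.152 0.328 0.294
v 1.824 -0.595 0.657
v 2.338 -0.294 1.697
v 0.282 0.494 1.103
v 0.796 0.795 2.143
v 3.274 3.252 -0.888
v 2.376 1.64 0.235
v 4.784 3.19 0.231
v 3.886 1.578 1.353
v 3.974 2.162 -1.893
v 3.076 0.55 -0.771
v 5.484 2.1 -0.775
v 4.586 0.488 0.348
v 1.78 -0.86 -1.664
v 2.812 -1.037 -0.981
v 1.988 1.001 -1.497
v 3.02 0.824 -0.814
v 2.5 -0.844 -2.746
v 3.532 -1.021 -2.063
v 2.708 1.017 -2.579
v 3.74 0.84 -1.896
f 1 12 6
f 1 6 2
f 1 2 8
f 1 8 11
f 1 11 12
f 2 6 10
f 6 12 5
f 12 11 3
f 11 8 7
f 8 2 9
f 4 10 5
f 4 5 3
f 4 3 7
f 4 7 9
f 4 9 10
f 5 10 6
f 3 5 12
f 7 3 11
f 9 7 8
f 10 9 2
f 14 16 13
f 17 14 13
f 13 16 15
f 15 17 13
f 14 20 16
f 18 14 17
f 18 20 14
f 16 20 15
f 19 17 15
f 15 20 19
f 19 18 17
f 20 18 19
f 22 24 21
f 25 22 21
f 21 24 23
f 23 25 21
f 22 28 24
f 26 22 25
f 26 28 22
f 24 28 23
f 27 25 23
f 23 28 27
f 27 26 25
f 28 26 27



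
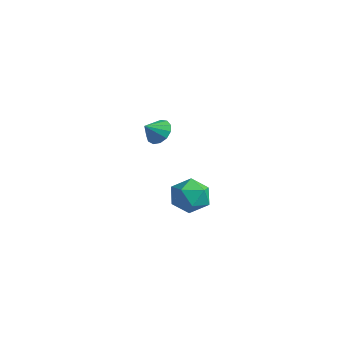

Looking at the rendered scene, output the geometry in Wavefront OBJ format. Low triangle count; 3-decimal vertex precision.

v 0.917 -0.994 3.451
v 1.686 -1.079 3.356
v 0.903 -1.806 4.069
v 1.633 -0.814 3.703
v 1.352 -0.607 3.969
v 0.933 -0.522 4.071
v 0.509 -0.587 3.976
v 0.214 -0.782 3.715
v 0.143 -1.044 3.369
v 0.317 -1.29 3.05
v 0.681 -1.443 2.858
v 1.121 -1.453 2.854
v 1.495 -1.317 3.04
v -1.389 3.715 -2.764
v -0.639 3.207 -3.517
v -2.341 2.073 -2.603
v -1.591 1.565 -3.356
v -1.225 1.879 -2.282
v -0.636 2.894 -2.381
v -2.344 2.386 -3.739
v -1.755 3.401 -3.838
v -1.229 2.385 -4.119
v -0.538 2.072 -3.218
v -2.442 3.208 -2.902
v -1.751 2.895 -2.001
f 2 1 4
f 2 4 3
f 4 1 5
f 4 5 3
f 5 1 6
f 5 6 3
f 6 1 7
f 6 7 3
f 7 1 8
f 7 8 3
f 8 1 9
f 8 9 3
f 9 1 10
f 9 10 3
f 10 1 11
f 10 11 3
f 11 1 12
f 11 12 3
f 12 1 13
f 12 13 3
f 13 1 2
f 13 2 3
f 14 25 19
f 14 19 15
f 14 15 21
f 14 21 24
f 14 24 25
f 15 19 23
f 19 25 18
f 25 24 16
f 24 21 20
f 21 15 22
f 17 23 18
f 17 18 16
f 17 16 20
f 17 20 22
f 17 22 23
f 18 23 19
f 16 18 25
f 20 16 24
f 22 20 21
f 23 22 15



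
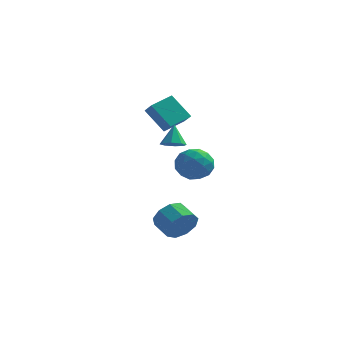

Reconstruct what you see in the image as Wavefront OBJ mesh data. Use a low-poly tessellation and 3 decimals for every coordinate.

v 2.558 -1.012 2.792
v 2.98 -0.539 2.576
v 2.442 -0.388 3.928
v 2.491 -0.43 2.466
v 2.041 -0.662 2.548
v 1.894 -1.098 2.773
v 2.135 -1.484 3.009
v 2.624 -1.593 3.118
v 3.074 -1.361 3.037
v 3.222 -0.925 2.812
v 3.199 -1.652 -2.499
v 3.734 -1.494 -1.694
v 2.876 -0.829 -1.255
v 2.341 -0.988 -2.061
v 3.864 -1.022 -2.152
v 3.007 -0.358 -1.713
v 3.684 -0.846 -2.773
v 2.826 -0.181 -2.334
v 3.276 -1.046 -3.266
v 2.419 -0.382 -2.827
v 2.832 -1.531 -3.4
v 1.975 -0.866 -2.961
v 2.56 -2.072 -3.113
v 1.702 -1.407 -2.674
v 2.586 -2.416 -2.538
v 1.729 -1.752 -2.1
v 2.9 -2.404 -1.946
v 2.042 -1.739 -1.507
v 3.353 -2.039 -1.612
v 2.495 -1.375 -1.174
v 3.976 0.308 1.889
v 4.449 -0.231 1.105
v 2.471 -0.409 1.475
v 2.944 -0.948 0.691
v 3.155 -1.189 1.704
v 4.085 -0.746 1.96
v 2.835 0.106 0.62
v 3.765 0.549 0.876
v 3.743 -0.356 0.321
v 3.941 -1.156 0.991
v 2.979 0.516 1.589
v 3.177 -0.284 2.259
v 4.345 0.102 1.533
v 2.575 -0.742 1.047
v 2.699 -0.884 1.642
v 2.977 -1.2 1.181
v 4.131 -0.201 2.036
v 4.409 -0.518 1.575
v 3.648 -1.081 1.927
v 2.511 -0.122 1.005
v 2.789 -0.439 0.544
v 3.943 0.56 1.399
v 4.221 0.244 0.938
v 3.272 0.441 0.653
v 4.208 -0.288 0.612
v 3.323 -0.71 0.369
v 3.259 -0.091 0.327
v 3.806 0.17 0.477
v 4.324 -0.759 1.005
v 3.439 -1.181 0.762
v 3.563 -1.322 1.357
v 4.11 -1.062 1.508
v 3.909 -0.833 0.545
v 3.481 0.541 1.818
v 2.596 0.119 1.575
v 2.81 0.422 1.072
v 3.357 0.682 1.223
v 3.597 0.07 2.211
v 2.712 -0.352 1.968
v 3.114 -0.81 2.103
v 3.661 -0.549 2.253
v 3.011 0.193 2.035
v 1.393 1.352 2.768
v 0.295 1.632 4.021
v 2.147 2.47 3.178
v 1.049 2.751 4.432
v 1.911 0.789 3.348
v 0.813 1.07 4.602
v 2.665 1.908 3.759
v 1.567 2.188 5.012
f 2 1 4
f 2 4 3
f 4 1 5
f 4 5 3
f 5 1 6
f 5 6 3
f 6 1 7
f 6 7 3
f 7 1 8
f 7 8 3
f 8 1 9
f 8 9 3
f 9 1 10
f 9 10 3
f 10 1 2
f 10 2 3
f 12 11 15
f 12 15 13
f 13 15 16
f 13 16 14
f 15 11 17
f 15 17 16
f 16 17 18
f 16 18 14
f 17 11 19
f 17 19 18
f 18 19 20
f 18 20 14
f 19 11 21
f 19 21 20
f 20 21 22
f 20 22 14
f 21 11 23
f 21 23 22
f 22 23 24
f 22 24 14
f 23 11 25
f 23 25 24
f 24 25 26
f 24 26 14
f 25 11 27
f 25 27 26
f 26 27 28
f 26 28 14
f 27 11 29
f 27 29 28
f 28 29 30
f 28 30 14
f 29 11 12
f 29 12 30
f 30 12 13
f 30 13 14
f 31 68 47
f 68 42 71
f 47 71 36
f 68 71 47
f 31 47 43
f 47 36 48
f 43 48 32
f 47 48 43
f 31 43 52
f 43 32 53
f 52 53 38
f 43 53 52
f 31 52 64
f 52 38 67
f 64 67 41
f 52 67 64
f 31 64 68
f 64 41 72
f 68 72 42
f 64 72 68
f 32 48 59
f 48 36 62
f 59 62 40
f 48 62 59
f 36 71 49
f 71 42 70
f 49 70 35
f 71 70 49
f 42 72 69
f 72 41 65
f 69 65 33
f 72 65 69
f 41 67 66
f 67 38 54
f 66 54 37
f 67 54 66
f 38 53 58
f 53 32 55
f 58 55 39
f 53 55 58
f 34 60 46
f 60 40 61
f 46 61 35
f 60 61 46
f 34 46 44
f 46 35 45
f 44 45 33
f 46 45 44
f 34 44 51
f 44 33 50
f 51 50 37
f 44 50 51
f 34 51 56
f 51 37 57
f 56 57 39
f 51 57 56
f 34 56 60
f 56 39 63
f 60 63 40
f 56 63 60
f 35 61 49
f 61 40 62
f 49 62 36
f 61 62 49
f 33 45 69
f 45 35 70
f 69 70 42
f 45 70 69
f 37 50 66
f 50 33 65
f 66 65 41
f 50 65 66
f 39 57 58
f 57 37 54
f 58 54 38
f 57 54 58
f 40 63 59
f 63 39 55
f 59 55 32
f 63 55 59
f 74 76 73
f 77 74 73
f 73 76 75
f 75 77 73
f 74 80 76
f 78 74 77
f 78 80 74
f 76 80 75
f 79 77 75
f 75 80 79
f 79 78 77
f 80 78 79



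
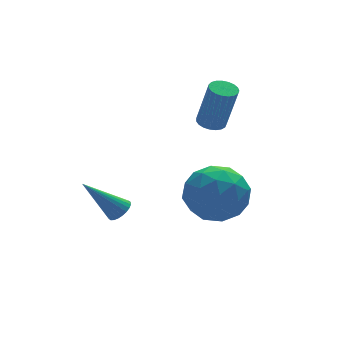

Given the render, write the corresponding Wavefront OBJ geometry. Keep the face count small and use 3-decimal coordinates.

v 0.537 1.398 0.952
v 1.023 1.633 0.927
v 1.309 1.236 2.742
v 0.823 1.002 2.768
v 0.891 1.805 0.985
v 1.177 1.408 2.801
v 0.697 1.907 1.038
v 0.984 1.51 2.853
v 0.477 1.92 1.076
v 0.763 1.524 2.891
v 0.266 1.844 1.092
v 0.552 1.448 2.908
v 0.102 1.69 1.085
v 0.389 1.294 2.9
v 0.014 1.486 1.054
v 0.3 1.09 2.869
v 0.016 1.267 1.006
v 0.302 0.871 2.821
v 0.108 1.07 0.948
v 0.394 0.674 2.764
v 0.274 0.93 0.892
v 0.56 0.534 2.707
v 0.486 0.871 0.845
v 0.772 0.475 2.661
v 0.706 0.903 0.818
v 0.992 0.507 2.633
v 0.897 1.021 0.813
v 1.184 0.625 2.628
v 1.026 1.204 0.833
v 1.313 0.807 2.648
v 1.071 1.42 0.873
v 1.357 1.024 2.688
v -3.066 0.869 -2.373
v -2.673 0.855 -2.033
v -4.254 1.271 -0.987
v -2.671 1.05 -2.088
v -2.729 1.218 -2.186
v -2.838 1.333 -2.313
v -2.982 1.376 -2.449
v -3.139 1.343 -2.574
v -3.285 1.238 -2.668
v -3.397 1.076 -2.717
v -3.459 0.883 -2.714
v -3.461 0.687 -2.659
v -3.403 0.52 -2.561
v -3.293 0.405 -2.434
v -3.149 0.361 -2.298
v -2.993 0.395 -2.173
v -2.847 0.5 -2.079
v -2.735 0.662 -2.03
v -0.182 -0.815 -1.863
v 0.7 -1.06 -1.042
v -1.54 -1.6 -0.638
v -0.658 -1.845 0.183
v -0.98 -0.68 -0.044
v -0.14 -0.195 -0.801
v -0.7 -2.465 -0.879
v 0.14 -1.98 -1.636
v 0.381 -2.08 -0.433
v 0.207 -0.977 0.082
v -1.047 -1.683 -1.762
v -1.221 -0.58 -1.247
v 0.378 -0.868 -1.56
v -1.218 -1.792 -0.12
v -1.408 -1.107 -0.254
v -0.889 -1.251 0.229
v -0.116 -0.36 -1.419
v 0.403 -0.504 -0.936
v -0.585 -0.281 -0.35
v -1.243 -2.156 -0.744
v -0.724 -2.3 -0.261
v 0.049 -1.409 -1.909
v 0.568 -1.553 -1.426
v -0.255 -2.379 -1.33
v 0.709 -1.612 -0.72
v -0.089 -2.074 0
v -0.114 -2.438 -0.624
v 0.38 -2.153 -1.069
v 0.607 -0.964 -0.417
v -0.191 -1.425 0.303
v -0.38 -0.74 0.17
v 0.113 -0.455 -0.275
v 0.419 -1.563 -0.059
v -0.649 -1.235 -1.983
v -1.447 -1.696 -1.263
v -0.953 -2.205 -1.405
v -0.46 -1.92 -1.85
v -0.751 -0.586 -1.68
v -1.549 -1.048 -0.96
v -1.22 -0.507 -0.611
v -0.726 -0.222 -1.056
v -1.259 -1.097 -1.621
f 2 1 5
f 2 5 3
f 3 5 6
f 3 6 4
f 5 1 7
f 5 7 6
f 6 7 8
f 6 8 4
f 7 1 9
f 7 9 8
f 8 9 10
f 8 10 4
f 9 1 11
f 9 11 10
f 10 11 12
f 10 12 4
f 11 1 13
f 11 13 12
f 12 13 14
f 12 14 4
f 13 1 15
f 13 15 14
f 14 15 16
f 14 16 4
f 15 1 17
f 15 17 16
f 16 17 18
f 16 18 4
f 17 1 19
f 17 19 18
f 18 19 20
f 18 20 4
f 19 1 21
f 19 21 20
f 20 21 22
f 20 22 4
f 21 1 23
f 21 23 22
f 22 23 24
f 22 24 4
f 23 1 25
f 23 25 24
f 24 25 26
f 24 26 4
f 25 1 27
f 25 27 26
f 26 27 28
f 26 28 4
f 27 1 29
f 27 29 28
f 28 29 30
f 28 30 4
f 29 1 31
f 29 31 30
f 30 31 32
f 30 32 4
f 31 1 2
f 31 2 32
f 32 2 3
f 32 3 4
f 34 33 36
f 34 36 35
f 36 33 37
f 36 37 35
f 37 33 38
f 37 38 35
f 38 33 39
f 38 39 35
f 39 33 40
f 39 40 35
f 40 33 41
f 40 41 35
f 41 33 42
f 41 42 35
f 42 33 43
f 42 43 35
f 43 33 44
f 43 44 35
f 44 33 45
f 44 45 35
f 45 33 46
f 45 46 35
f 46 33 47
f 46 47 35
f 47 33 48
f 47 48 35
f 48 33 49
f 48 49 35
f 49 33 50
f 49 50 35
f 50 33 34
f 50 34 35
f 51 88 67
f 88 62 91
f 67 91 56
f 88 91 67
f 51 67 63
f 67 56 68
f 63 68 52
f 67 68 63
f 51 63 72
f 63 52 73
f 72 73 58
f 63 73 72
f 51 72 84
f 72 58 87
f 84 87 61
f 72 87 84
f 51 84 88
f 84 61 92
f 88 92 62
f 84 92 88
f 52 68 79
f 68 56 82
f 79 82 60
f 68 82 79
f 56 91 69
f 91 62 90
f 69 90 55
f 91 90 69
f 62 92 89
f 92 61 85
f 89 85 53
f 92 85 89
f 61 87 86
f 87 58 74
f 86 74 57
f 87 74 86
f 58 73 78
f 73 52 75
f 78 75 59
f 73 75 78
f 54 80 66
f 80 60 81
f 66 81 55
f 80 81 66
f 54 66 64
f 66 55 65
f 64 65 53
f 66 65 64
f 54 64 71
f 64 53 70
f 71 70 57
f 64 70 71
f 54 71 76
f 71 57 77
f 76 77 59
f 71 77 76
f 54 76 80
f 76 59 83
f 80 83 60
f 76 83 80
f 55 81 69
f 81 60 82
f 69 82 56
f 81 82 69
f 53 65 89
f 65 55 90
f 89 90 62
f 65 90 89
f 57 70 86
f 70 53 85
f 86 85 61
f 70 85 86
f 59 77 78
f 77 57 74
f 78 74 58
f 77 74 78
f 60 83 79
f 83 59 75
f 79 75 52
f 83 75 79



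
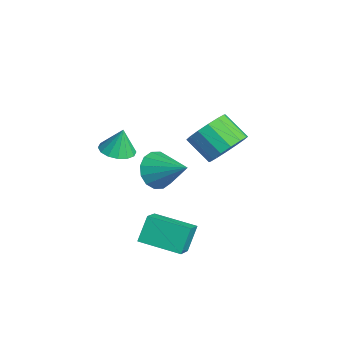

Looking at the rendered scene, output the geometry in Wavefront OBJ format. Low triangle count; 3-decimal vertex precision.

v 3.026 3.588 1.148
v 3.585 3.939 2.015
v 2.613 3.204 2.94
v 2.054 2.852 2.072
v 3.196 4.336 1.921
v 2.224 3.601 2.846
v 2.761 4.533 1.621
v 1.789 3.798 2.545
v 2.397 4.477 1.193
v 1.425 3.741 2.118
v 2.202 4.182 0.753
v 1.23 3.446 1.678
v 2.227 3.728 0.419
v 1.255 2.993 1.344
v 2.467 3.236 0.28
v 1.495 2.501 1.205
v 2.856 2.839 0.374
v 1.884 2.104 1.299
v 3.291 2.642 0.675
v 2.319 1.907 1.599
v 3.655 2.699 1.102
v 2.683 1.963 2.027
v 3.85 2.994 1.542
v 2.878 2.258 2.467
v 3.825 3.447 1.876
v 2.853 2.712 2.801
v 0.148 1.167 -1.743
v 0.855 0.842 -2.448
v 1.552 2.173 -0.797
v 0.658 1.307 -2.65
v 0.324 1.734 -2.609
v -0.057 2.009 -2.336
v -0.383 2.058 -1.904
v -0.567 1.869 -1.429
v -0.56 1.491 -1.038
v -0.363 1.026 -0.836
v -0.029 0.599 -0.877
v 0.352 0.324 -1.15
v 0.679 0.275 -1.582
v 0.863 0.465 -2.057
v -1.321 -0.321 -1.084
v -0.66 -0.895 -0.993
v -1.259 -0.039 0.244
v -0.459 -0.498 -1.087
v -0.489 -0.053 -1.18
v -0.741 0.32 -1.248
v -1.149 0.521 -1.272
v -1.603 0.496 -1.245
v -1.982 0.252 -1.176
v -2.183 -0.145 -1.082
v -2.153 -0.59 -0.988
v -1.901 -0.963 -0.921
v -1.493 -1.164 -0.897
v -1.038 -1.139 -0.924
v 2.416 0.445 -2.908
v 3.43 -0.126 -2.225
v 3.55 2.074 -3.229
v 4.564 1.502 -2.545
v 2.896 -0.122 -4.095
v 3.91 -0.694 -3.411
v 4.03 1.506 -4.415
v 5.044 0.935 -3.732
f 2 1 5
f 2 5 3
f 3 5 6
f 3 6 4
f 5 1 7
f 5 7 6
f 6 7 8
f 6 8 4
f 7 1 9
f 7 9 8
f 8 9 10
f 8 10 4
f 9 1 11
f 9 11 10
f 10 11 12
f 10 12 4
f 11 1 13
f 11 13 12
f 12 13 14
f 12 14 4
f 13 1 15
f 13 15 14
f 14 15 16
f 14 16 4
f 15 1 17
f 15 17 16
f 16 17 18
f 16 18 4
f 17 1 19
f 17 19 18
f 18 19 20
f 18 20 4
f 19 1 21
f 19 21 20
f 20 21 22
f 20 22 4
f 21 1 23
f 21 23 22
f 22 23 24
f 22 24 4
f 23 1 25
f 23 25 24
f 24 25 26
f 24 26 4
f 25 1 2
f 25 2 26
f 26 2 3
f 26 3 4
f 28 27 30
f 28 30 29
f 30 27 31
f 30 31 29
f 31 27 32
f 31 32 29
f 32 27 33
f 32 33 29
f 33 27 34
f 33 34 29
f 34 27 35
f 34 35 29
f 35 27 36
f 35 36 29
f 36 27 37
f 36 37 29
f 37 27 38
f 37 38 29
f 38 27 39
f 38 39 29
f 39 27 40
f 39 40 29
f 40 27 28
f 40 28 29
f 42 41 44
f 42 44 43
f 44 41 45
f 44 45 43
f 45 41 46
f 45 46 43
f 46 41 47
f 46 47 43
f 47 41 48
f 47 48 43
f 48 41 49
f 48 49 43
f 49 41 50
f 49 50 43
f 50 41 51
f 50 51 43
f 51 41 52
f 51 52 43
f 52 41 53
f 52 53 43
f 53 41 54
f 53 54 43
f 54 41 42
f 54 42 43
f 56 58 55
f 59 56 55
f 55 58 57
f 57 59 55
f 56 62 58
f 60 56 59
f 60 62 56
f 58 62 57
f 61 59 57
f 57 62 61
f 61 60 59
f 62 60 61



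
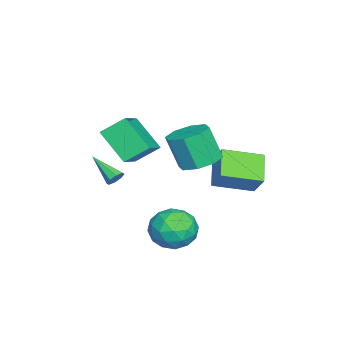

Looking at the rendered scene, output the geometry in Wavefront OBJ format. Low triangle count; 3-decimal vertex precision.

v 1.55 2.438 0.058
v 2.227 3.185 0.416
v 2.048 2.508 2.161
v 1.37 1.762 1.802
v 1.447 3.435 0.433
v 1.268 2.758 2.178
v 0.727 3.101 0.23
v 0.548 2.425 1.975
v 0.489 2.379 -0.074
v 0.31 1.703 1.671
v 0.872 1.692 -0.301
v 0.693 1.015 1.444
v 1.652 1.442 -0.318
v 1.473 0.765 1.427
v 2.372 1.775 -0.115
v 2.193 1.099 1.63
v 2.61 2.497 0.189
v 2.431 1.821 1.934
v 3.159 2.555 -4.012
v 3.895 2.284 -3.078
v 2.445 0.716 -3.982
v 3.181 0.445 -3.048
v 2.248 1.214 -2.886
v 2.69 2.351 -2.905
v 3.65 0.649 -4.155
v 4.092 1.786 -4.174
v 4.199 1.106 -3.167
v 3.333 1.456 -2.382
v 3.007 1.544 -4.678
v 2.141 1.894 -3.893
v 3.59 2.581 -3.548
v 2.75 0.419 -3.512
v 2.202 0.871 -3.417
v 2.635 0.712 -2.868
v 2.881 2.62 -3.446
v 3.314 2.461 -2.897
v 2.346 1.832 -2.784
v 3.026 0.539 -4.163
v 3.459 0.38 -3.614
v 3.705 2.288 -4.192
v 4.138 2.129 -3.643
v 3.994 1.168 -4.276
v 4.201 1.73 -3.051
v 3.781 0.649 -3.033
v 4.057 0.768 -3.684
v 4.316 1.437 -3.695
v 3.692 1.935 -2.59
v 3.272 0.854 -2.572
v 2.724 1.306 -2.477
v 2.983 1.974 -2.488
v 3.87 1.243 -2.642
v 3.068 2.146 -4.488
v 2.648 1.065 -4.47
v 3.357 1.026 -4.572
v 3.616 1.694 -4.583
v 2.559 2.351 -4.027
v 2.139 1.27 -4.009
v 2.024 1.563 -3.365
v 2.283 2.232 -3.376
v 2.47 1.757 -4.418
v 1.772 -1.487 -1.404
v 2.229 -1.641 -1.237
v 1.008 -2.773 -0.496
v 2.065 -1.377 -1.001
v 1.73 -1.177 -1.001
v 1.419 -1.159 -1.237
v 1.316 -1.333 -1.57
v 1.48 -1.597 -1.807
v 1.815 -1.797 -1.807
v 2.125 -1.815 -1.571
v -2.437 2.211 -2.005
v -1.714 2.792 -0.839
v -3.123 4.144 -2.542
v -2.4 4.725 -1.376
v -1.04 2.435 -2.984
v -0.317 3.016 -1.818
v -1.726 4.368 -3.521
v -1.003 4.949 -2.355
v 2.393 -2.039 1.925
v 2.015 -0.937 2.753
v 0.557 -1.954 0.973
v 0.179 -0.852 1.801
v 3.161 -0.748 0.559
v 2.783 0.354 1.387
v 1.325 -0.663 -0.393
v 0.947 0.439 0.435
f 2 1 5
f 2 5 3
f 3 5 6
f 3 6 4
f 5 1 7
f 5 7 6
f 6 7 8
f 6 8 4
f 7 1 9
f 7 9 8
f 8 9 10
f 8 10 4
f 9 1 11
f 9 11 10
f 10 11 12
f 10 12 4
f 11 1 13
f 11 13 12
f 12 13 14
f 12 14 4
f 13 1 15
f 13 15 14
f 14 15 16
f 14 16 4
f 15 1 17
f 15 17 16
f 16 17 18
f 16 18 4
f 17 1 2
f 17 2 18
f 18 2 3
f 18 3 4
f 19 56 35
f 56 30 59
f 35 59 24
f 56 59 35
f 19 35 31
f 35 24 36
f 31 36 20
f 35 36 31
f 19 31 40
f 31 20 41
f 40 41 26
f 31 41 40
f 19 40 52
f 40 26 55
f 52 55 29
f 40 55 52
f 19 52 56
f 52 29 60
f 56 60 30
f 52 60 56
f 20 36 47
f 36 24 50
f 47 50 28
f 36 50 47
f 24 59 37
f 59 30 58
f 37 58 23
f 59 58 37
f 30 60 57
f 60 29 53
f 57 53 21
f 60 53 57
f 29 55 54
f 55 26 42
f 54 42 25
f 55 42 54
f 26 41 46
f 41 20 43
f 46 43 27
f 41 43 46
f 22 48 34
f 48 28 49
f 34 49 23
f 48 49 34
f 22 34 32
f 34 23 33
f 32 33 21
f 34 33 32
f 22 32 39
f 32 21 38
f 39 38 25
f 32 38 39
f 22 39 44
f 39 25 45
f 44 45 27
f 39 45 44
f 22 44 48
f 44 27 51
f 48 51 28
f 44 51 48
f 23 49 37
f 49 28 50
f 37 50 24
f 49 50 37
f 21 33 57
f 33 23 58
f 57 58 30
f 33 58 57
f 25 38 54
f 38 21 53
f 54 53 29
f 38 53 54
f 27 45 46
f 45 25 42
f 46 42 26
f 45 42 46
f 28 51 47
f 51 27 43
f 47 43 20
f 51 43 47
f 62 61 64
f 62 64 63
f 64 61 65
f 64 65 63
f 65 61 66
f 65 66 63
f 66 61 67
f 66 67 63
f 67 61 68
f 67 68 63
f 68 61 69
f 68 69 63
f 69 61 70
f 69 70 63
f 70 61 62
f 70 62 63
f 72 74 71
f 75 72 71
f 71 74 73
f 73 75 71
f 72 78 74
f 76 72 75
f 76 78 72
f 74 78 73
f 77 75 73
f 73 78 77
f 77 76 75
f 78 76 77
f 80 82 79
f 83 80 79
f 79 82 81
f 81 83 79
f 80 86 82
f 84 80 83
f 84 86 80
f 82 86 81
f 85 83 81
f 81 86 85
f 85 84 83
f 86 84 85



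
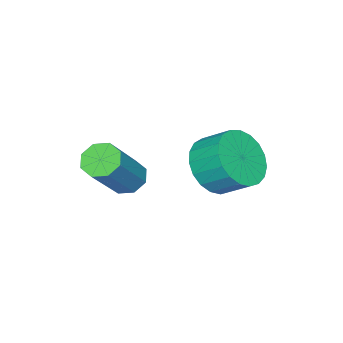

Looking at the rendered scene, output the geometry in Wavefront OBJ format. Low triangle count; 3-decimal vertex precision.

v -2.791 -1.909 -0.579
v -2.272 -1.339 -1.307
v -2.35 -0.401 -0.629
v -2.869 -0.971 0.099
v -2.692 -1.285 -1.43
v -2.77 -0.347 -0.752
v -3.129 -1.339 -1.406
v -3.207 -0.401 -0.728
v -3.507 -1.491 -1.239
v -3.585 -0.553 -0.561
v -3.762 -1.715 -0.958
v -3.84 -0.777 -0.28
v -3.849 -1.973 -0.612
v -3.926 -1.035 0.067
v -3.753 -2.22 -0.259
v -3.83 -1.282 0.419
v -3.49 -2.413 0.038
v -3.568 -1.475 0.716
v -3.107 -2.519 0.228
v -3.185 -1.581 0.906
v -2.669 -2.519 0.279
v -2.747 -1.582 0.957
v -2.252 -2.414 0.181
v -2.33 -1.476 0.859
v -1.929 -2.222 -0.048
v -2.007 -1.284 0.63
v -1.754 -1.975 -0.369
v -1.832 -1.037 0.309
v -1.759 -1.717 -0.726
v -1.837 -0.779 -0.048
v -1.942 -1.492 -1.058
v -2.02 -0.554 -0.38
v -0.981 -3.782 -0.713
v -0.609 -4.224 -1.01
v 0.833 -4.12 0.635
v 0.461 -3.678 0.933
v -0.493 -3.759 -1.142
v 0.949 -3.655 0.504
v -0.663 -3.307 -1.021
v 0.779 -3.203 0.624
v -1.019 -3.133 -0.72
v 0.423 -3.029 0.925
v -1.353 -3.34 -0.415
v 0.089 -3.236 1.23
v -1.469 -3.805 -0.284
v -0.027 -3.701 1.362
v -1.299 -4.257 -0.404
v 0.143 -4.153 1.241
v -0.943 -4.431 -0.705
v 0.499 -4.327 0.94
f 2 1 5
f 2 5 3
f 3 5 6
f 3 6 4
f 5 1 7
f 5 7 6
f 6 7 8
f 6 8 4
f 7 1 9
f 7 9 8
f 8 9 10
f 8 10 4
f 9 1 11
f 9 11 10
f 10 11 12
f 10 12 4
f 11 1 13
f 11 13 12
f 12 13 14
f 12 14 4
f 13 1 15
f 13 15 14
f 14 15 16
f 14 16 4
f 15 1 17
f 15 17 16
f 16 17 18
f 16 18 4
f 17 1 19
f 17 19 18
f 18 19 20
f 18 20 4
f 19 1 21
f 19 21 20
f 20 21 22
f 20 22 4
f 21 1 23
f 21 23 22
f 22 23 24
f 22 24 4
f 23 1 25
f 23 25 24
f 24 25 26
f 24 26 4
f 25 1 27
f 25 27 26
f 26 27 28
f 26 28 4
f 27 1 29
f 27 29 28
f 28 29 30
f 28 30 4
f 29 1 31
f 29 31 30
f 30 31 32
f 30 32 4
f 31 1 2
f 31 2 32
f 32 2 3
f 32 3 4
f 34 33 37
f 34 37 35
f 35 37 38
f 35 38 36
f 37 33 39
f 37 39 38
f 38 39 40
f 38 40 36
f 39 33 41
f 39 41 40
f 40 41 42
f 40 42 36
f 41 33 43
f 41 43 42
f 42 43 44
f 42 44 36
f 43 33 45
f 43 45 44
f 44 45 46
f 44 46 36
f 45 33 47
f 45 47 46
f 46 47 48
f 46 48 36
f 47 33 49
f 47 49 48
f 48 49 50
f 48 50 36
f 49 33 34
f 49 34 50
f 50 34 35
f 50 35 36



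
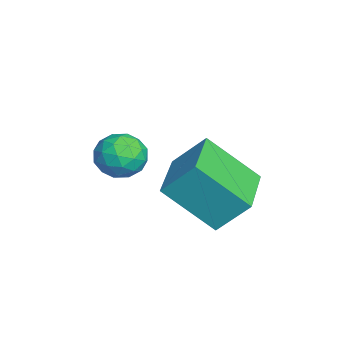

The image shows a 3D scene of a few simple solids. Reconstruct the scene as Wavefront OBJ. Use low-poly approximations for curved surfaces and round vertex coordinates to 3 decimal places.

v 1.524 1.986 -1.201
v 1.664 2.778 -0.323
v 1.775 3.245 -2.375
v 1.915 4.037 -1.497
v 3.125 1.683 -1.183
v 3.265 2.475 -0.305
v 3.376 2.942 -2.357
v 3.516 3.734 -1.479
v -0.007 0.93 -1.149
v 0.582 1.275 -1.361
v 0.058 0.245 -2.079
v 0.647 0.59 -2.291
v 0.667 0.175 -1.709
v 0.626 0.598 -1.135
v 0.014 0.922 -2.305
v -0.027 1.345 -1.731
v 0.595 1.27 -2.076
v 0.998 0.808 -1.708
v -0.358 0.712 -1.732
v 0.045 0.25 -1.364
v 0.281 1.163 -1.173
v 0.359 0.357 -2.267
v 0.37 0.113 -1.925
v 0.716 0.316 -2.05
v 0.308 0.765 -1.04
v 0.654 0.968 -1.165
v 0.704 0.321 -1.37
v -0.014 0.552 -2.275
v 0.332 0.755 -2.4
v -0.076 1.204 -1.39
v 0.27 1.407 -1.515
v -0.064 1.199 -2.07
v 0.635 1.362 -1.719
v 0.674 0.96 -2.265
v 0.302 1.155 -2.273
v 0.278 1.404 -1.936
v 0.872 1.091 -1.502
v 0.911 0.689 -2.049
v 0.922 0.445 -1.707
v 0.899 0.693 -1.369
v 0.88 1.088 -1.922
v -0.271 0.831 -1.391
v -0.232 0.429 -1.938
v -0.259 0.827 -2.071
v -0.282 1.075 -1.733
v -0.034 0.56 -1.175
v 0.005 0.158 -1.721
v 0.362 0.116 -1.504
v 0.338 0.365 -1.167
v -0.24 0.432 -1.518
f 2 4 1
f 5 2 1
f 1 4 3
f 3 5 1
f 2 8 4
f 6 2 5
f 6 8 2
f 4 8 3
f 7 5 3
f 3 8 7
f 7 6 5
f 8 6 7
f 9 46 25
f 46 20 49
f 25 49 14
f 46 49 25
f 9 25 21
f 25 14 26
f 21 26 10
f 25 26 21
f 9 21 30
f 21 10 31
f 30 31 16
f 21 31 30
f 9 30 42
f 30 16 45
f 42 45 19
f 30 45 42
f 9 42 46
f 42 19 50
f 46 50 20
f 42 50 46
f 10 26 37
f 26 14 40
f 37 40 18
f 26 40 37
f 14 49 27
f 49 20 48
f 27 48 13
f 49 48 27
f 20 50 47
f 50 19 43
f 47 43 11
f 50 43 47
f 19 45 44
f 45 16 32
f 44 32 15
f 45 32 44
f 16 31 36
f 31 10 33
f 36 33 17
f 31 33 36
f 12 38 24
f 38 18 39
f 24 39 13
f 38 39 24
f 12 24 22
f 24 13 23
f 22 23 11
f 24 23 22
f 12 22 29
f 22 11 28
f 29 28 15
f 22 28 29
f 12 29 34
f 29 15 35
f 34 35 17
f 29 35 34
f 12 34 38
f 34 17 41
f 38 41 18
f 34 41 38
f 13 39 27
f 39 18 40
f 27 40 14
f 39 40 27
f 11 23 47
f 23 13 48
f 47 48 20
f 23 48 47
f 15 28 44
f 28 11 43
f 44 43 19
f 28 43 44
f 17 35 36
f 35 15 32
f 36 32 16
f 35 32 36
f 18 41 37
f 41 17 33
f 37 33 10
f 41 33 37



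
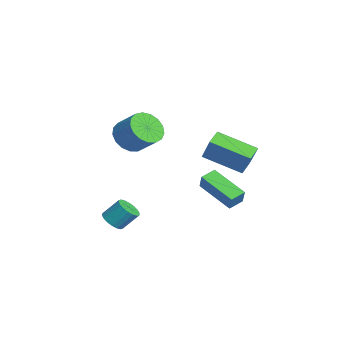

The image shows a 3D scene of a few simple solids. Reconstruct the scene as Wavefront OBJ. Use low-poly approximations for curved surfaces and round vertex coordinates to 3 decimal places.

v 0.178 -0.939 1.85
v 0.928 -1.408 1.502
v 1.751 -0.73 2.362
v 1.002 -0.261 2.71
v 0.899 -1.038 1.239
v 1.722 -0.36 2.099
v 0.705 -0.646 1.115
v 1.528 0.032 1.976
v 0.39 -0.32 1.16
v 1.213 0.357 2.021
v 0.027 -0.137 1.363
v 0.85 0.541 2.224
v -0.301 -0.137 1.678
v 0.522 0.54 2.538
v -0.52 -0.321 2.032
v 0.303 0.357 2.892
v -0.579 -0.646 2.344
v 0.245 0.031 3.204
v -0.464 -1.039 2.543
v 0.36 -0.361 3.403
v -0.202 -1.408 2.583
v 0.621 -0.731 3.443
v 0.147 -1.67 2.455
v 0.971 -0.993 3.316
v 0.503 -1.764 2.189
v 1.327 -1.087 3.049
v 0.785 -1.67 1.845
v 1.608 -0.992 2.705
v -0.817 3.967 -3.721
v -2.359 2.849 -2.837
v -1.201 4.686 -3.482
v -2.744 3.568 -2.598
v -0.336 3.952 -2.902
v -1.879 2.834 -2.018
v -0.721 4.671 -2.663
v -2.263 3.553 -1.779
v -0.465 -1.661 -3.843
v 0.172 -1.788 -3.827
v 0.302 -1.027 -2.961
v -0.335 -0.899 -2.977
v 0.155 -1.57 -4.016
v 0.285 -0.809 -3.15
v 0.015 -1.37 -4.171
v 0.145 -0.609 -3.305
v -0.22 -1.227 -4.261
v -0.09 -0.466 -3.395
v -0.504 -1.17 -4.268
v -0.373 -0.409 -3.402
v -0.78 -1.211 -4.191
v -0.649 -0.45 -3.325
v -0.993 -1.34 -4.045
v -0.863 -0.579 -3.179
v -1.102 -1.533 -3.859
v -0.972 -0.772 -2.993
v -1.085 -1.751 -3.67
v -0.955 -0.99 -2.804
v -0.945 -1.951 -3.515
v -0.815 -1.19 -2.649
v -0.71 -2.094 -3.425
v -0.58 -1.333 -2.559
v -0.427 -2.151 -3.418
v -0.296 -1.39 -2.552
v -0.151 -2.11 -3.495
v -0.02 -1.349 -2.629
v 0.063 -1.981 -3.641
v 0.193 -1.22 -2.775
v 0.169 2.77 0.897
v 1.01 2.947 2.187
v 1.056 4.457 0.088
v 1.897 4.633 1.378
v 0.783 2.287 0.562
v 1.624 2.463 1.852
v 1.67 3.973 -0.247
v 2.511 4.15 1.043
f 2 1 5
f 2 5 3
f 3 5 6
f 3 6 4
f 5 1 7
f 5 7 6
f 6 7 8
f 6 8 4
f 7 1 9
f 7 9 8
f 8 9 10
f 8 10 4
f 9 1 11
f 9 11 10
f 10 11 12
f 10 12 4
f 11 1 13
f 11 13 12
f 12 13 14
f 12 14 4
f 13 1 15
f 13 15 14
f 14 15 16
f 14 16 4
f 15 1 17
f 15 17 16
f 16 17 18
f 16 18 4
f 17 1 19
f 17 19 18
f 18 19 20
f 18 20 4
f 19 1 21
f 19 21 20
f 20 21 22
f 20 22 4
f 21 1 23
f 21 23 22
f 22 23 24
f 22 24 4
f 23 1 25
f 23 25 24
f 24 25 26
f 24 26 4
f 25 1 27
f 25 27 26
f 26 27 28
f 26 28 4
f 27 1 2
f 27 2 28
f 28 2 3
f 28 3 4
f 30 32 29
f 33 30 29
f 29 32 31
f 31 33 29
f 30 36 32
f 34 30 33
f 34 36 30
f 32 36 31
f 35 33 31
f 31 36 35
f 35 34 33
f 36 34 35
f 38 37 41
f 38 41 39
f 39 41 42
f 39 42 40
f 41 37 43
f 41 43 42
f 42 43 44
f 42 44 40
f 43 37 45
f 43 45 44
f 44 45 46
f 44 46 40
f 45 37 47
f 45 47 46
f 46 47 48
f 46 48 40
f 47 37 49
f 47 49 48
f 48 49 50
f 48 50 40
f 49 37 51
f 49 51 50
f 50 51 52
f 50 52 40
f 51 37 53
f 51 53 52
f 52 53 54
f 52 54 40
f 53 37 55
f 53 55 54
f 54 55 56
f 54 56 40
f 55 37 57
f 55 57 56
f 56 57 58
f 56 58 40
f 57 37 59
f 57 59 58
f 58 59 60
f 58 60 40
f 59 37 61
f 59 61 60
f 60 61 62
f 60 62 40
f 61 37 63
f 61 63 62
f 62 63 64
f 62 64 40
f 63 37 65
f 63 65 64
f 64 65 66
f 64 66 40
f 65 37 38
f 65 38 66
f 66 38 39
f 66 39 40
f 68 70 67
f 71 68 67
f 67 70 69
f 69 71 67
f 68 74 70
f 72 68 71
f 72 74 68
f 70 74 69
f 73 71 69
f 69 74 73
f 73 72 71
f 74 72 73



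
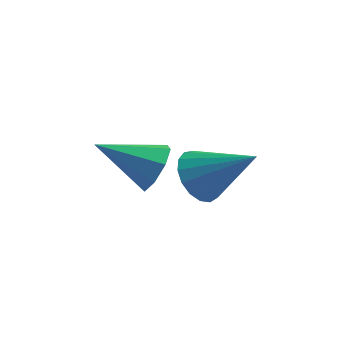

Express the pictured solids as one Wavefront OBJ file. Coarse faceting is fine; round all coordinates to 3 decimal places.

v 0.317 3.658 -0.995
v 0.639 3.277 -0.518
v -1.017 3.422 -0.285
v 0.617 3.789 -0.387
v 0.42 4.224 -0.613
v 0.163 4.327 -1.063
v -0.004 4.039 -1.472
v 0.017 3.528 -1.602
v 0.214 3.093 -1.377
v 0.472 2.989 -0.927
v 1.367 3.401 -0.859
v 1.803 3.32 -1.427
v 2.653 3.319 0.139
v 1.789 3.662 -1.381
v 1.678 3.943 -1.216
v 1.496 4.1 -0.969
v 1.285 4.097 -0.697
v 1.092 3.934 -0.462
v 0.963 3.649 -0.318
v 0.926 3.307 -0.298
v 0.99 2.987 -0.407
v 1.14 2.761 -0.619
v 1.343 2.681 -0.886
v 1.551 2.767 -1.147
v 1.717 2.997 -1.342
f 2 1 4
f 2 4 3
f 4 1 5
f 4 5 3
f 5 1 6
f 5 6 3
f 6 1 7
f 6 7 3
f 7 1 8
f 7 8 3
f 8 1 9
f 8 9 3
f 9 1 10
f 9 10 3
f 10 1 2
f 10 2 3
f 12 11 14
f 12 14 13
f 14 11 15
f 14 15 13
f 15 11 16
f 15 16 13
f 16 11 17
f 16 17 13
f 17 11 18
f 17 18 13
f 18 11 19
f 18 19 13
f 19 11 20
f 19 20 13
f 20 11 21
f 20 21 13
f 21 11 22
f 21 22 13
f 22 11 23
f 22 23 13
f 23 11 24
f 23 24 13
f 24 11 25
f 24 25 13
f 25 11 12
f 25 12 13



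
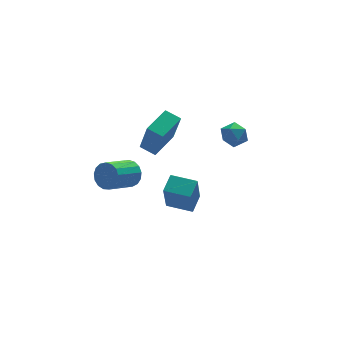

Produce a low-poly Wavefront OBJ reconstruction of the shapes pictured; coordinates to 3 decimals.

v -2.156 -2.223 -0.281
v -2.585 -2.962 1.55
v -1.482 -1.472 0.181
v -1.911 -2.21 2.011
v -1.069 -3.13 -0.391
v -1.498 -3.868 1.439
v -0.395 -2.378 0.07
v -0.824 -3.117 1.901
v -1.218 1.852 0.483
v -1.11 1.023 2.475
v -1.82 2.554 0.808
v -1.712 1.725 2.8
v 0.192 2.895 0.84
v 0.3 2.066 2.832
v -0.41 3.597 1.165
v -0.302 2.768 3.157
v -1.929 3.99 -2.349
v -1.469 3.677 -1.668
v -3.011 2.976 -0.949
v -3.471 3.29 -1.631
v -1.585 4.062 -1.542
v -3.127 3.361 -0.824
v -1.78 4.43 -1.602
v -3.323 3.73 -0.883
v -2.009 4.698 -1.833
v -3.552 3.998 -1.114
v -2.22 4.803 -2.182
v -3.762 4.103 -1.463
v -2.364 4.723 -2.569
v -3.906 4.022 -1.85
v -2.408 4.474 -2.906
v -3.951 3.774 -2.188
v -2.343 4.115 -3.116
v -3.885 3.414 -2.397
v -2.182 3.727 -3.15
v -3.725 3.026 -2.431
v -1.964 3.399 -3
v -3.506 2.699 -2.282
v -1.737 3.207 -2.702
v -3.28 2.507 -1.983
v -1.555 3.194 -2.322
v -3.097 2.494 -1.604
v -1.458 3.364 -1.949
v -3 2.663 -1.23
v 1.488 -0.468 3.444
v 2.137 -0.176 3.037
v 1.943 -1.704 3.283
v 2.592 -1.412 2.876
v 2.516 -1.272 3.681
v 2.235 -0.508 3.78
v 1.845 -1.372 2.54
v 1.564 -0.608 2.639
v 2.358 -0.734 2.478
v 2.773 -0.673 3.183
v 1.307 -1.207 3.137
v 1.722 -1.146 3.842
f 2 4 1
f 5 2 1
f 1 4 3
f 3 5 1
f 2 8 4
f 6 2 5
f 6 8 2
f 4 8 3
f 7 5 3
f 3 8 7
f 7 6 5
f 8 6 7
f 10 12 9
f 13 10 9
f 9 12 11
f 11 13 9
f 10 16 12
f 14 10 13
f 14 16 10
f 12 16 11
f 15 13 11
f 11 16 15
f 15 14 13
f 16 14 15
f 18 17 21
f 18 21 19
f 19 21 22
f 19 22 20
f 21 17 23
f 21 23 22
f 22 23 24
f 22 24 20
f 23 17 25
f 23 25 24
f 24 25 26
f 24 26 20
f 25 17 27
f 25 27 26
f 26 27 28
f 26 28 20
f 27 17 29
f 27 29 28
f 28 29 30
f 28 30 20
f 29 17 31
f 29 31 30
f 30 31 32
f 30 32 20
f 31 17 33
f 31 33 32
f 32 33 34
f 32 34 20
f 33 17 35
f 33 35 34
f 34 35 36
f 34 36 20
f 35 17 37
f 35 37 36
f 36 37 38
f 36 38 20
f 37 17 39
f 37 39 38
f 38 39 40
f 38 40 20
f 39 17 41
f 39 41 40
f 40 41 42
f 40 42 20
f 41 17 43
f 41 43 42
f 42 43 44
f 42 44 20
f 43 17 18
f 43 18 44
f 44 18 19
f 44 19 20
f 45 56 50
f 45 50 46
f 45 46 52
f 45 52 55
f 45 55 56
f 46 50 54
f 50 56 49
f 56 55 47
f 55 52 51
f 52 46 53
f 48 54 49
f 48 49 47
f 48 47 51
f 48 51 53
f 48 53 54
f 49 54 50
f 47 49 56
f 51 47 55
f 53 51 52
f 54 53 46

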